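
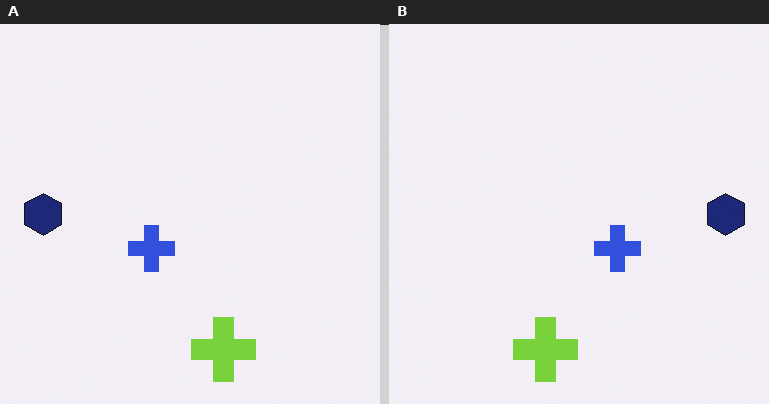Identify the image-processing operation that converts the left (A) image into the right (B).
The transformation is: flipped horizontally (left ↔ right).

The navy hexagon is in the left of the left (A) image and the right of the right (B) — shapes on opposite sides of the vertical midline have swapped in a mirror flip.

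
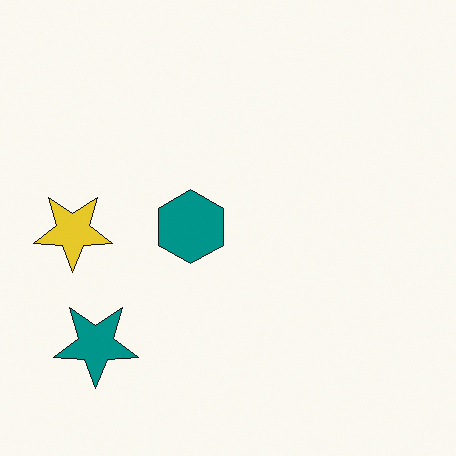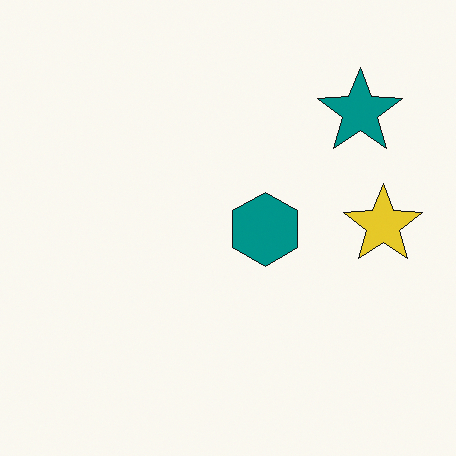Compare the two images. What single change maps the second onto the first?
The first image is the second rotated 180°.

The teal star sits in the top-right of the second image and the bottom-left of the first — consistent with a whole-image 180° rotation.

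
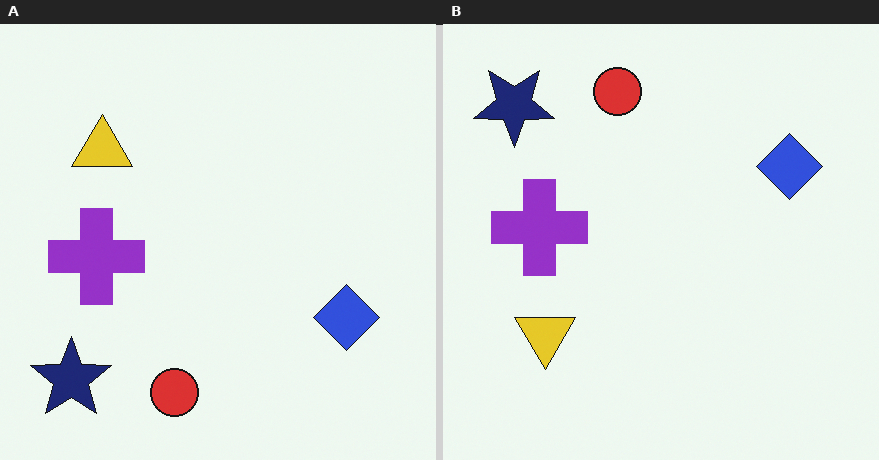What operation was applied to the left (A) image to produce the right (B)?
The right (B) image is the left (A) flipped vertically (top ↔ bottom).

The red circle is in the bottom of the left (A) image and the top of the right (B) — shapes on opposite sides of the horizontal midline have swapped in a mirror flip.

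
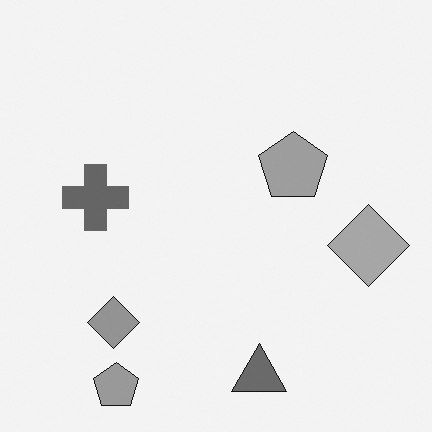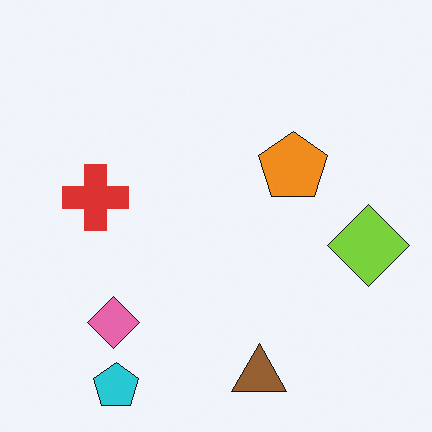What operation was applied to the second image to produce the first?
The image was converted to grayscale.

All color is removed — every shape is now a shade of grey.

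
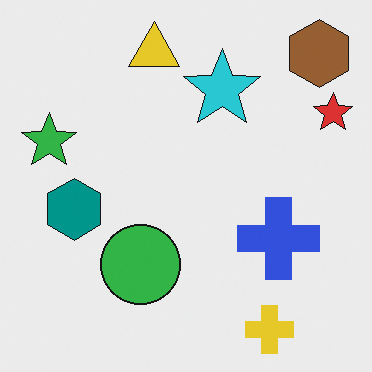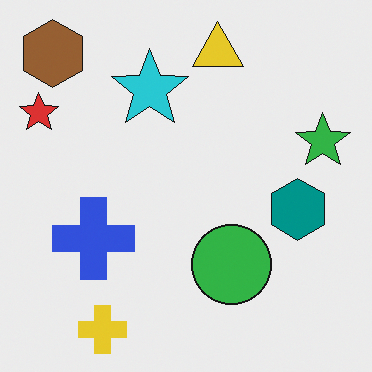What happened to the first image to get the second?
Flipped horizontally (left ↔ right).

The red star is in the top-right of the first image and the top-left of the second — shapes on opposite sides of the vertical midline have swapped in a mirror flip.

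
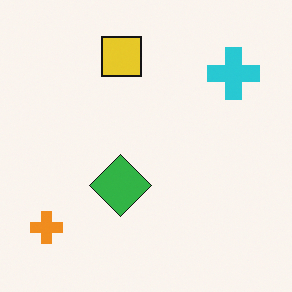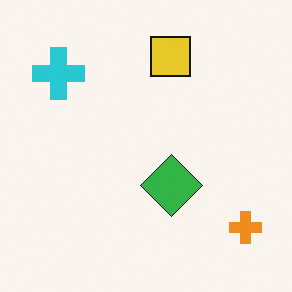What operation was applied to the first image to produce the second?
The transformation is: flipped horizontally (left ↔ right).

The orange cross is in the bottom-left of the first image and the bottom-right of the second — shapes on opposite sides of the vertical midline have swapped in a mirror flip.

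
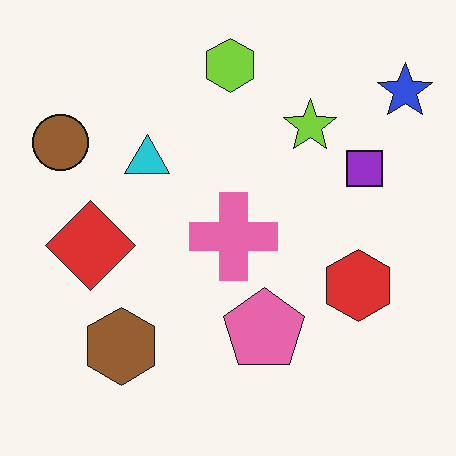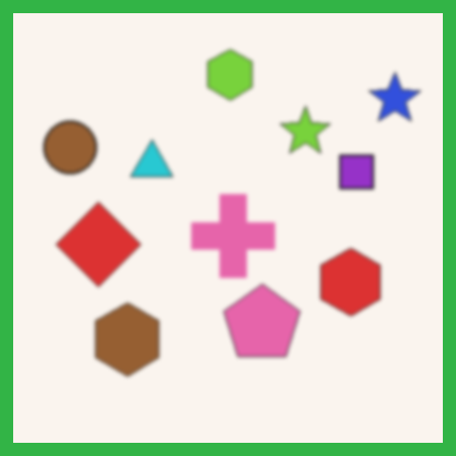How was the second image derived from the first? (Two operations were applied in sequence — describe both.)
It was given a subtle gaussian blur, then framed with a green border.

Shape edges and outlines are uniformly softened across the whole image. A solid green frame runs around the edge of the second image, with the content slightly shrunk inside it.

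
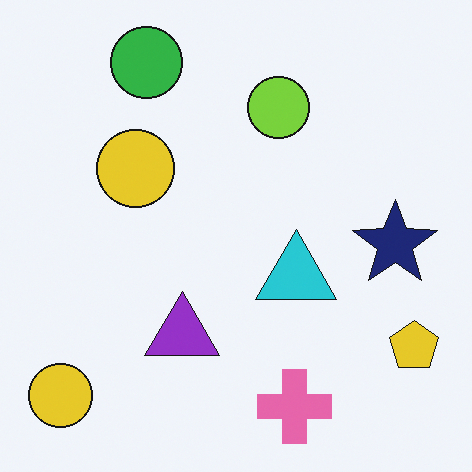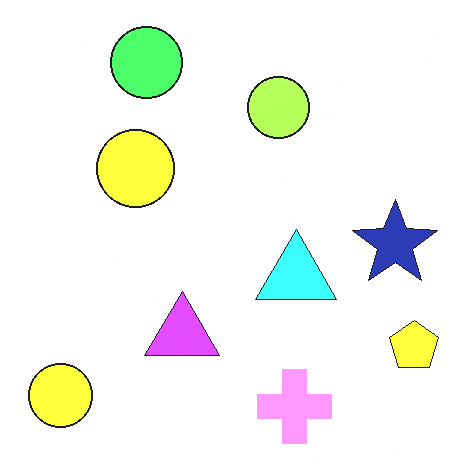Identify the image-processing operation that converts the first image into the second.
The image was brightened a lot.

Every pixel — background and shapes alike — is uniformly brightened.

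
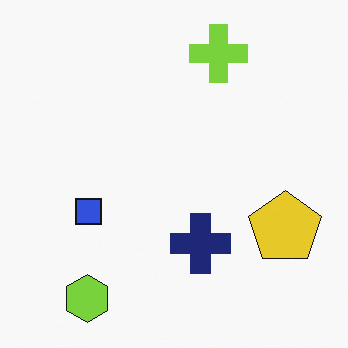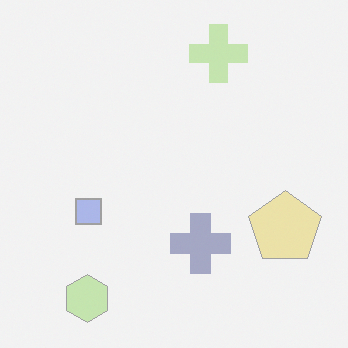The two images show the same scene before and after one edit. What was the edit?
It was washed out (contrast reduced).

Tones are pushed toward mid-grey across the whole image — a global contrast change.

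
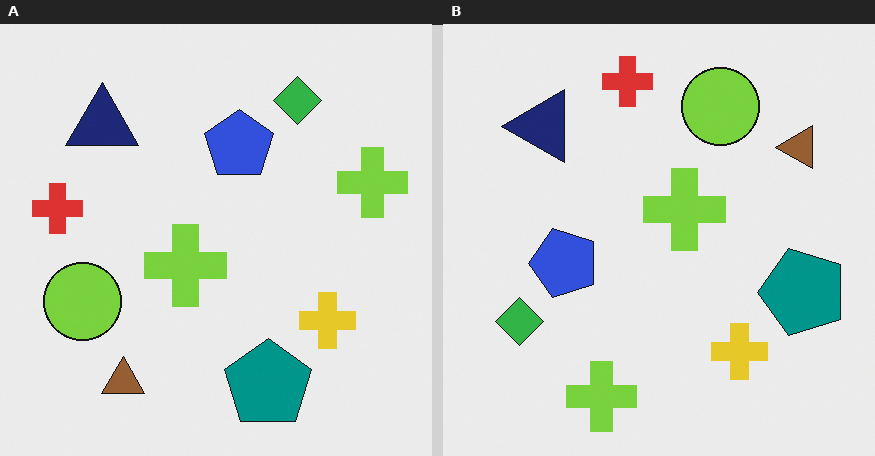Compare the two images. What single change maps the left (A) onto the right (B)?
The transformation is: transposed (reflected across the top-left ↔ bottom-right diagonal).

Shapes have swapped their row and column positions — what was in the top-right is now in the bottom-left — a diagonal reflection.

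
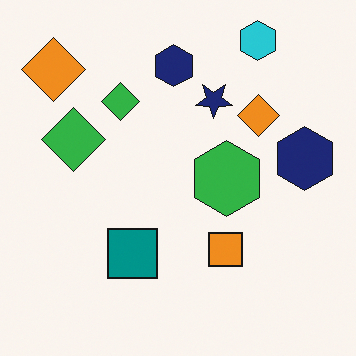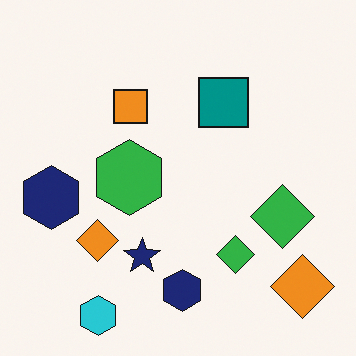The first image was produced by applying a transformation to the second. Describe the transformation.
The transformation is: rotated 180°.

The cyan hexagon sits in the bottom-left of the second image and the top-right of the first — consistent with a whole-image 180° rotation.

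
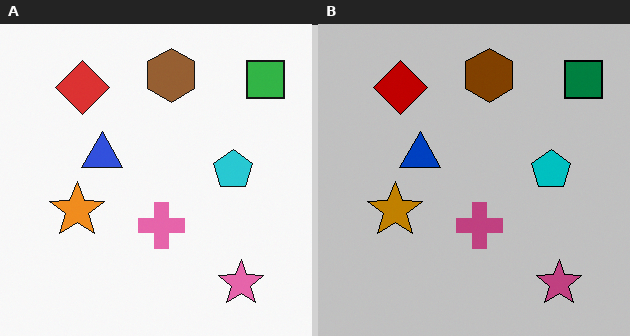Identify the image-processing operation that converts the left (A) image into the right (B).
Aggressively posterized.

Each flat color has snapped to a coarser quantized level — most visibly, the near-white background has dropped to a flat grey.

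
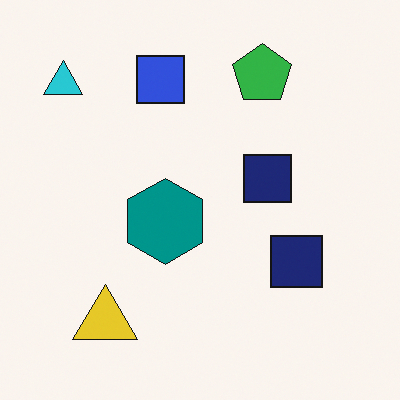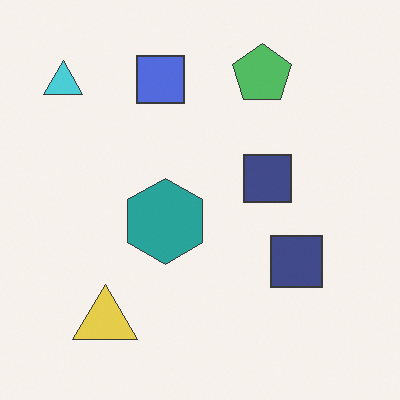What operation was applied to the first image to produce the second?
The image was given slightly reduced contrast.

Tones are pushed toward mid-grey across the whole image — a global contrast change.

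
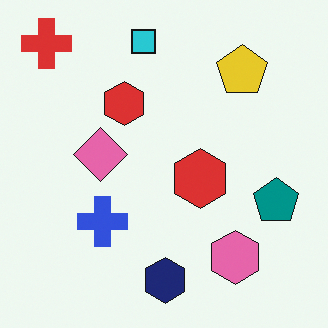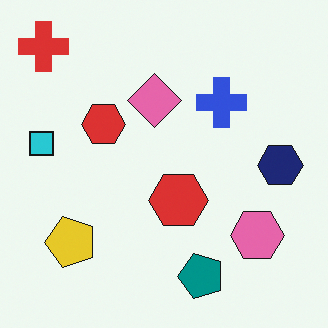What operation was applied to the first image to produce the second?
The transformation is: transposed (reflected across the top-left ↔ bottom-right diagonal).

Shapes have swapped their row and column positions — what was in the top-right is now in the bottom-left — a diagonal reflection.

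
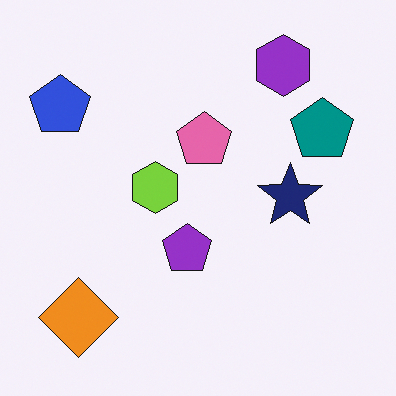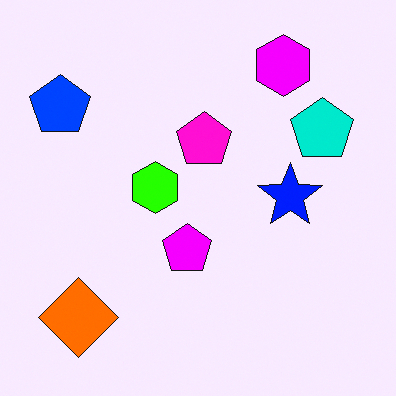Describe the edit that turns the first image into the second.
This is the original image made much more vivid (saturation change).

All colors are more vivid — a global saturation change.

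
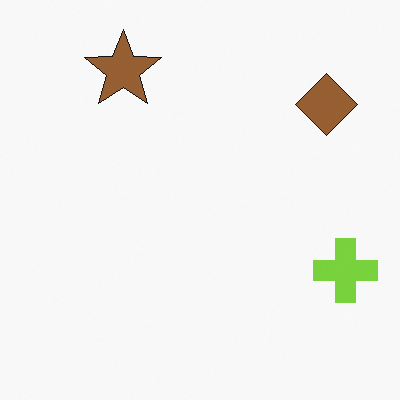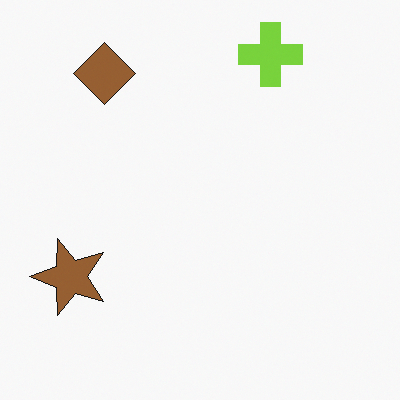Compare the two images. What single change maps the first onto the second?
The second image is the first rotated 90° counter-clockwise.

The lime cross sits in the bottom-right of the first image and the top-right of the second — consistent with a whole-image 90° counter-clockwise rotation.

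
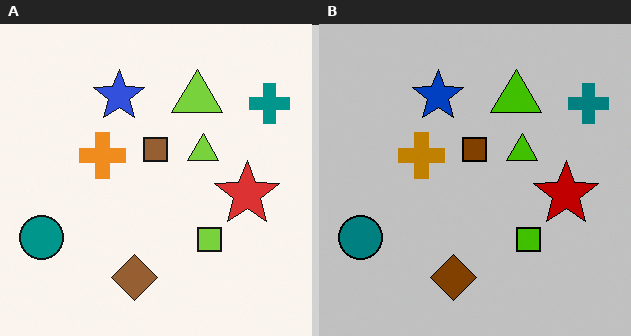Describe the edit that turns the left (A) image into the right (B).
The image was aggressively posterized.

Each flat color has snapped to a coarser quantized level — most visibly, the near-white background has dropped to a flat grey.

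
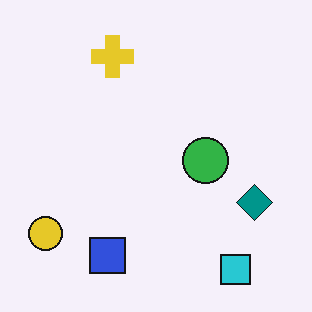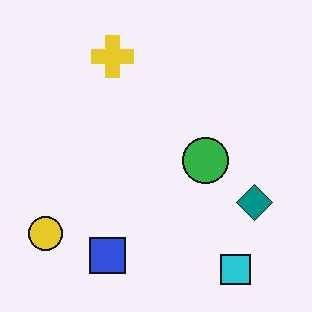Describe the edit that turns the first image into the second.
Given moderate JPEG compression.

Blocky 8×8 compression artifacts appear around shape edges and the flat background shows ringing — characteristic JPEG degradation.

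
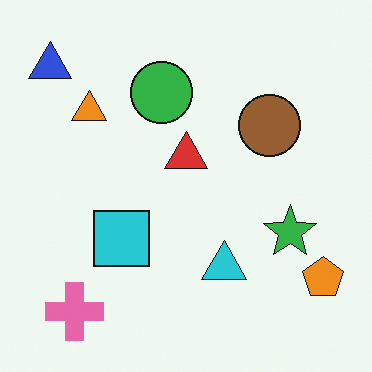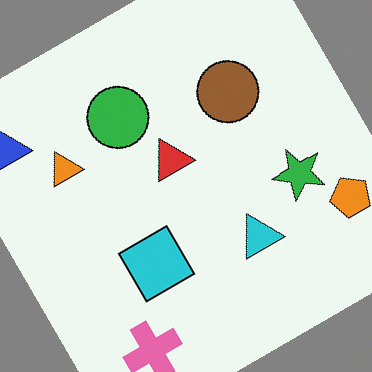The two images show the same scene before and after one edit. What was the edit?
This is the original image rotated counter-clockwise by a large amount — several tens of degrees.

Every shape is tilted by the same angle and the image corners show triangular fill wedges — a whole-image rotation by a non-right angle.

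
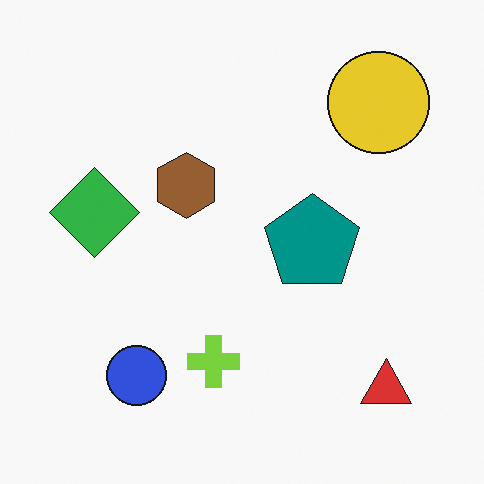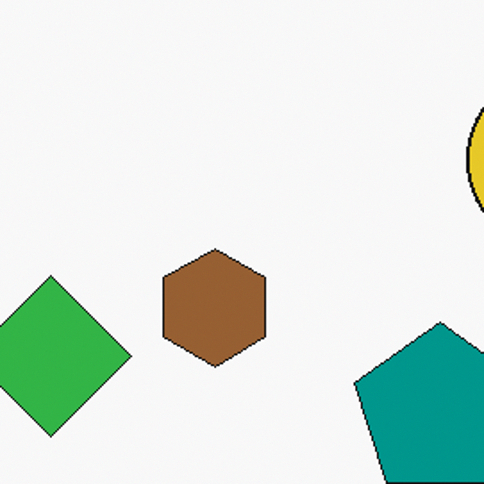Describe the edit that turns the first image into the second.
The image was cropped to a noticeably smaller region and rescaled.

The visible shapes are larger and the field of view is narrower; shapes near the original edges may be partly or wholly outside the frame — a crop-and-rescale.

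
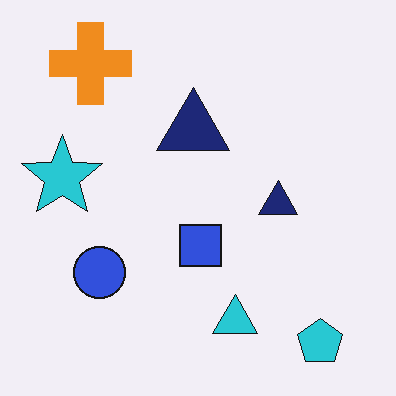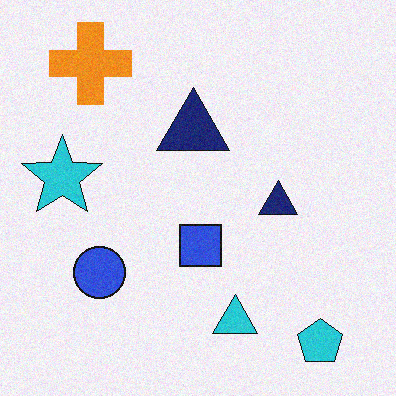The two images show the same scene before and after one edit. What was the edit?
Degraded with subtle gaussian noise.

Random speckle covers the whole image, including the flat background.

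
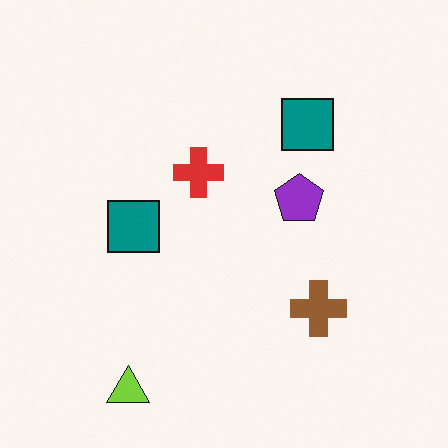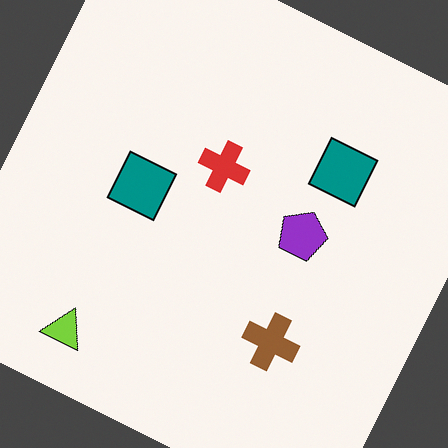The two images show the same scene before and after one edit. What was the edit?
The second image is the first rotated clockwise by a moderate amount.

Every shape is tilted by the same angle and the image corners show triangular fill wedges — a whole-image rotation by a non-right angle.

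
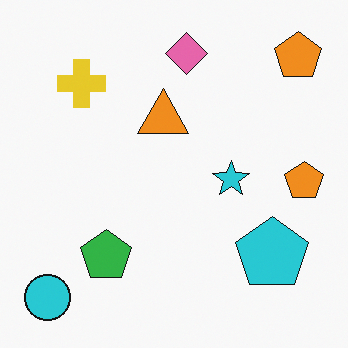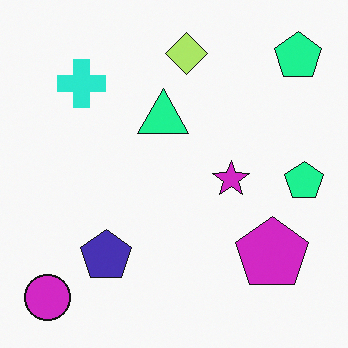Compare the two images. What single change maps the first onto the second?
The image was hue-shifted noticeably.

Every shape's color has rotated by the same amount around the hue wheel — a uniform hue shift.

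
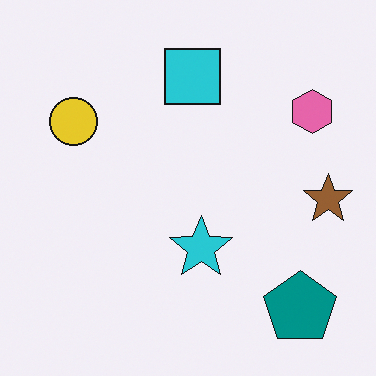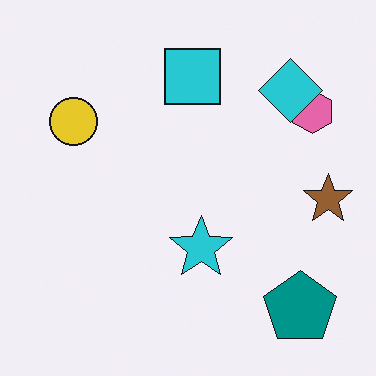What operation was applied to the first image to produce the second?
The transformation is: overlaid with an additional cyan diamond.

A cyan diamond appears in the second image that is absent from the first.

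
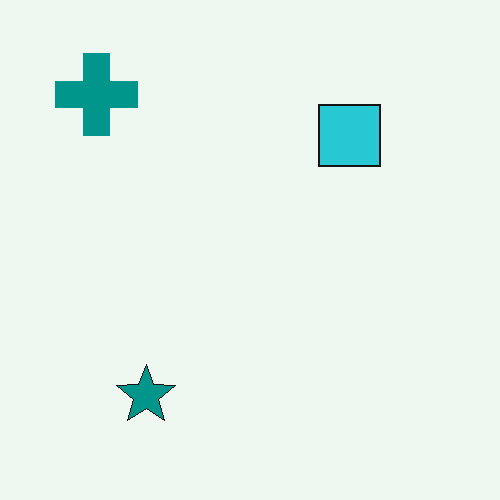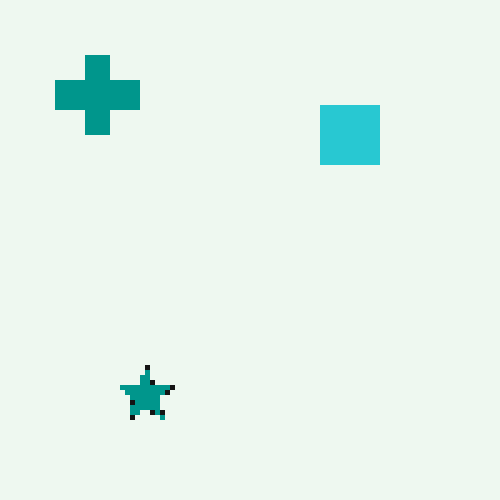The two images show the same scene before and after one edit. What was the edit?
The image was lightly pixelated (a mild mosaic effect).

Shapes are reduced to large square blocks; fine edges and outlines are lost — a downscale-then-upscale (mosaic) effect.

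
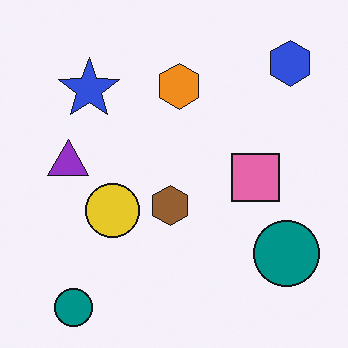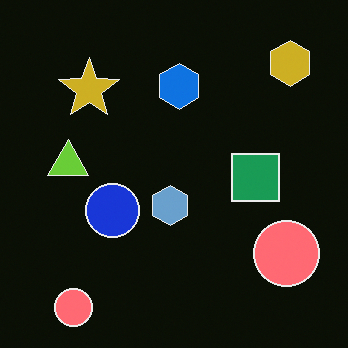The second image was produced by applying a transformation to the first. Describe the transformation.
The second image is the first color-inverted (negative).

The light background has become dark and every shape's color is its complement — a photographic negative.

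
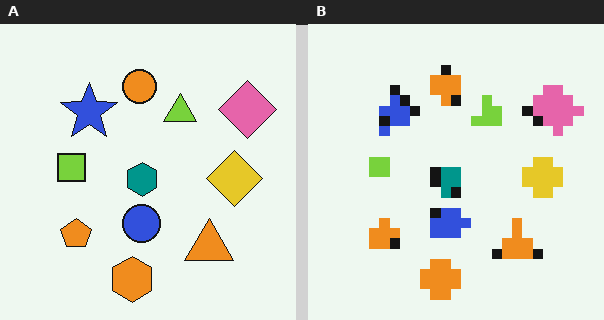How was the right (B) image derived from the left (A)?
The right (B) image is the left (A) coarsely pixelated.

Shapes are reduced to large square blocks; fine edges and outlines are lost — a downscale-then-upscale (mosaic) effect.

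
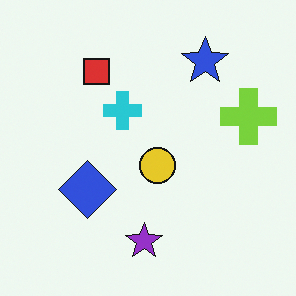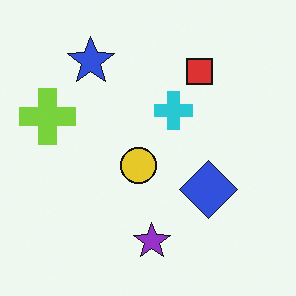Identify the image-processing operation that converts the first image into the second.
This is the original image flipped horizontally (left ↔ right).

The lime cross is in the right of the first image and the left of the second — shapes on opposite sides of the vertical midline have swapped in a mirror flip.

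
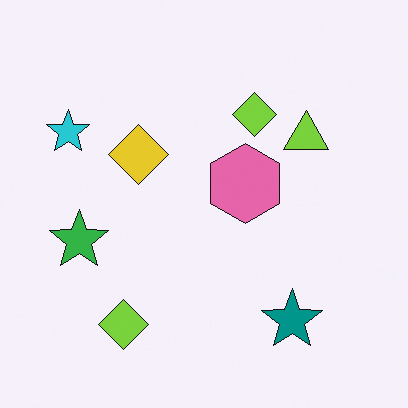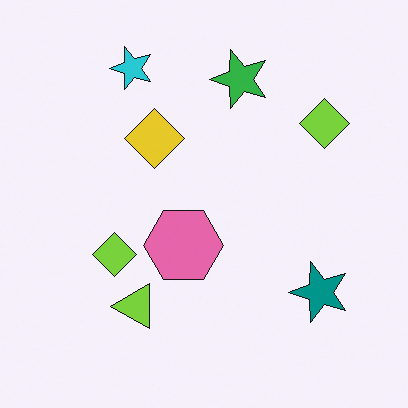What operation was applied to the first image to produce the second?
The transformation is: transposed (reflected across the top-left ↔ bottom-right diagonal).

Shapes have swapped their row and column positions — what was in the top-right is now in the bottom-left — a diagonal reflection.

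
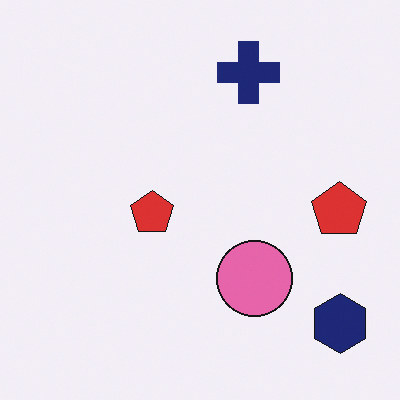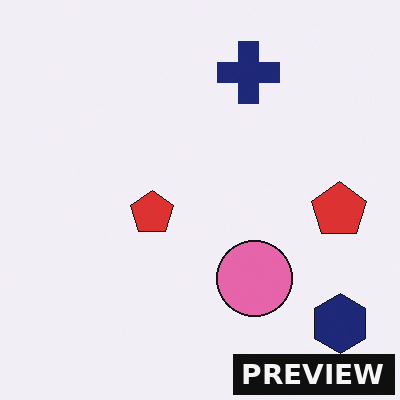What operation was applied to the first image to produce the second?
It was watermarked with the text "PREVIEW" in the lower-right corner.

A dark label reading "PREVIEW" appears in the lower-right corner.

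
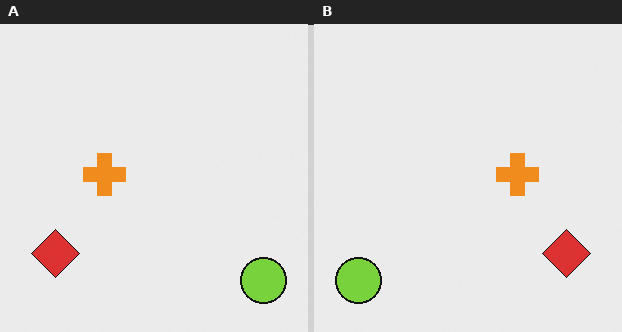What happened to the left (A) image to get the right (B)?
This is the original image flipped horizontally (left ↔ right).

The lime circle is in the bottom-right of the left (A) image and the bottom-left of the right (B) — shapes on opposite sides of the vertical midline have swapped in a mirror flip.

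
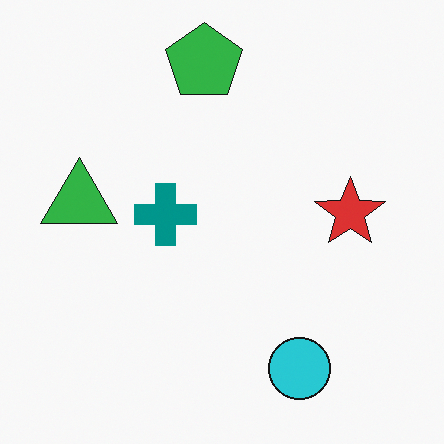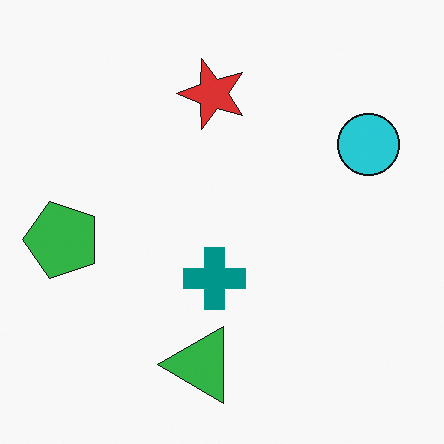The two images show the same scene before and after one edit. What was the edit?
This is the original image rotated 90° counter-clockwise.

The cyan circle sits in the bottom-right of the first image and the top-right of the second — consistent with a whole-image 90° counter-clockwise rotation.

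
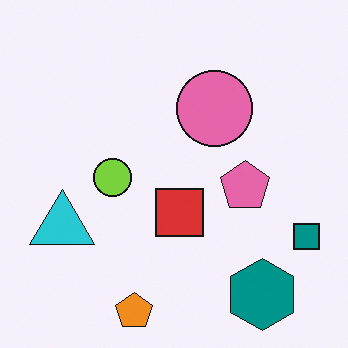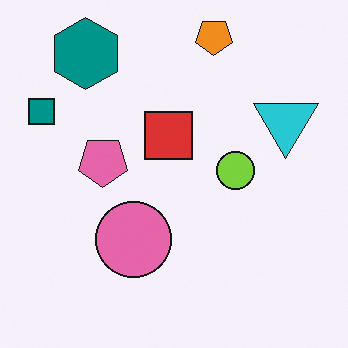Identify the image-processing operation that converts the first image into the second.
It was rotated 180°.

The teal hexagon sits in the bottom-right of the first image and the top-left of the second — consistent with a whole-image 180° rotation.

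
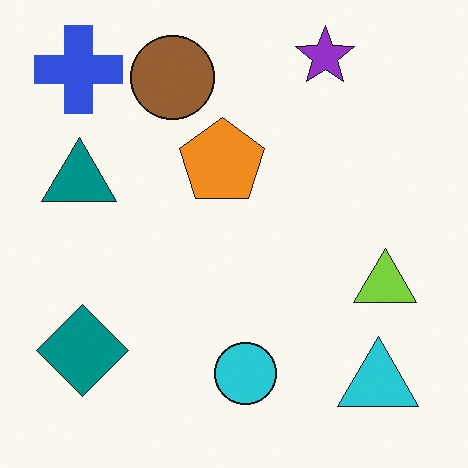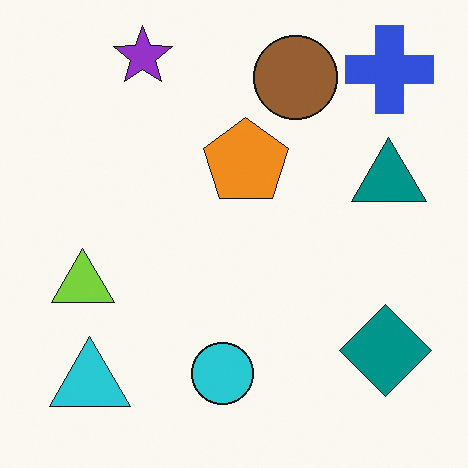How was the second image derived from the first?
Flipped horizontally (left ↔ right).

The blue cross is in the top-left of the first image and the top-right of the second — shapes on opposite sides of the vertical midline have swapped in a mirror flip.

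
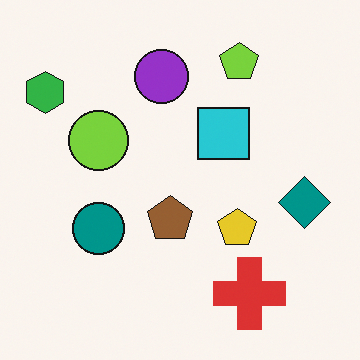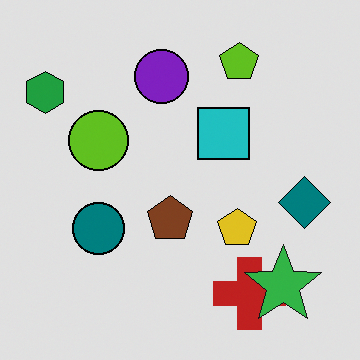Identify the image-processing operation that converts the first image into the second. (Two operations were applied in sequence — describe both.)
It was posterized to a reduced palette, then overlaid with an additional green star.

Each flat color has snapped to a coarser quantized level — most visibly, the near-white background has dropped to a flat grey. A green star appears in the second image that is absent from the first.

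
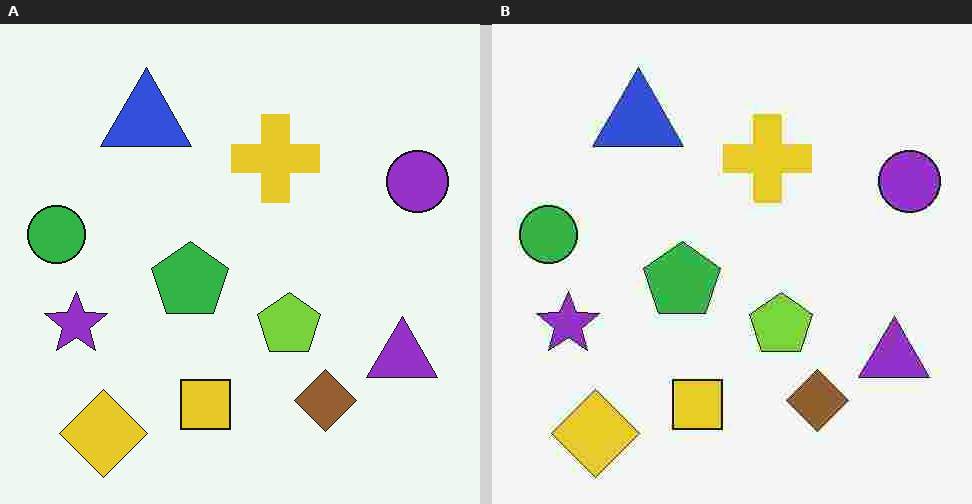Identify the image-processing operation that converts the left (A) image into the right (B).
It was degraded with heavy JPEG compression.

Blocky 8×8 compression artifacts appear around shape edges and the flat background shows ringing — characteristic JPEG degradation.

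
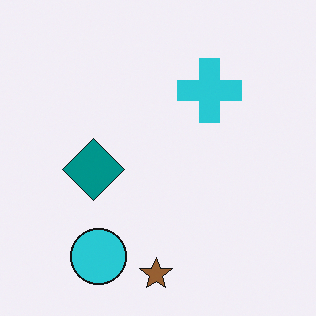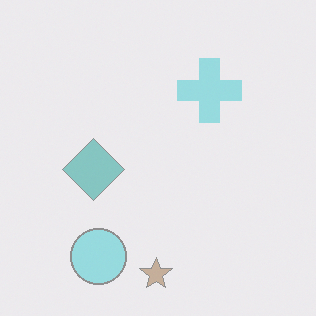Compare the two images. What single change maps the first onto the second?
The second image is the first washed out (contrast reduced).

Tones are pushed toward mid-grey across the whole image — a global contrast change.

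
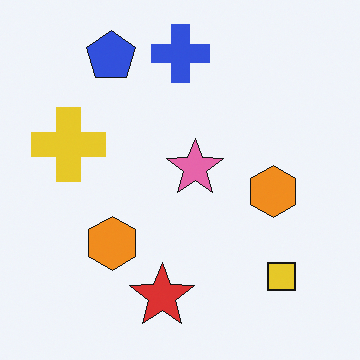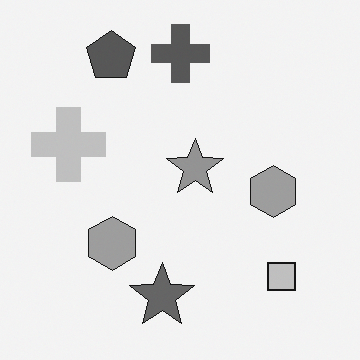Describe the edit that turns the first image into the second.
Converted to grayscale.

All color is removed — every shape is now a shade of grey.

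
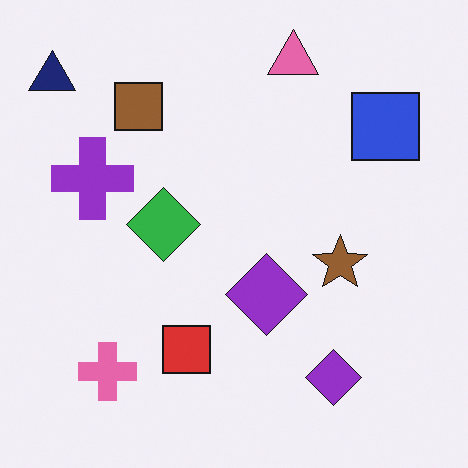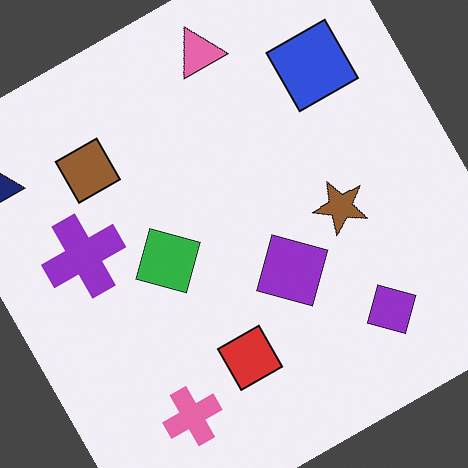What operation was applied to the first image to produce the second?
The second image is the first rotated counter-clockwise by a clearly visible amount.

Every shape is tilted by the same angle and the image corners show triangular fill wedges — a whole-image rotation by a non-right angle.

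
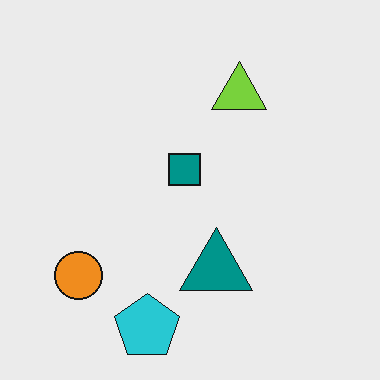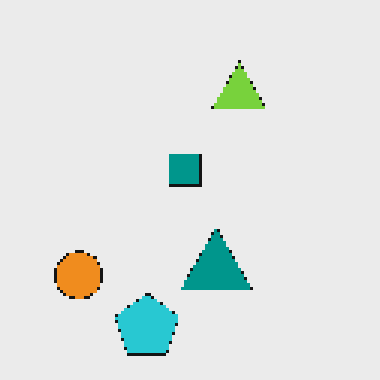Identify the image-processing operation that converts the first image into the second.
The second image is the first lightly pixelated (a mild mosaic effect).

Shapes are reduced to large square blocks; fine edges and outlines are lost — a downscale-then-upscale (mosaic) effect.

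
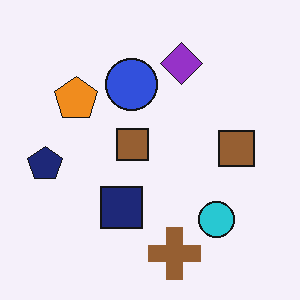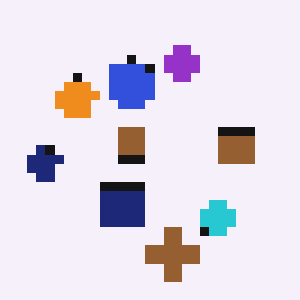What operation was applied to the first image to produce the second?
The transformation is: heavily pixelated into large blocks.

Shapes are reduced to large square blocks; fine edges and outlines are lost — a downscale-then-upscale (mosaic) effect.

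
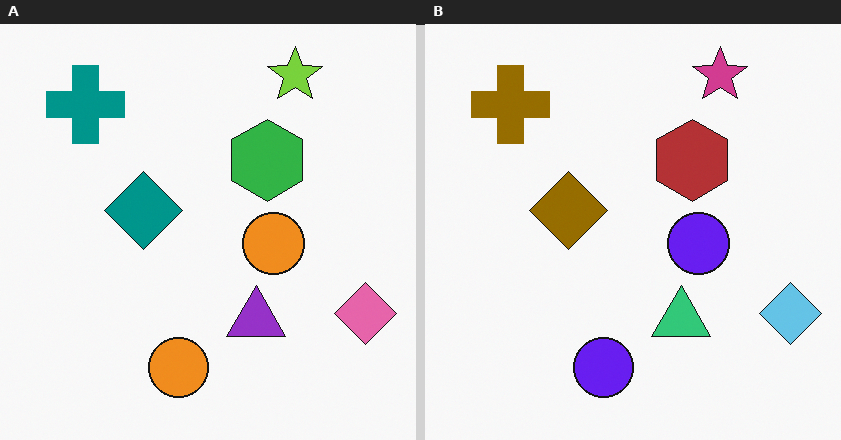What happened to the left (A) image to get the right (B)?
It was hue-shifted through roughly half the color wheel.

Every shape's color has rotated by the same amount around the hue wheel — a uniform hue shift.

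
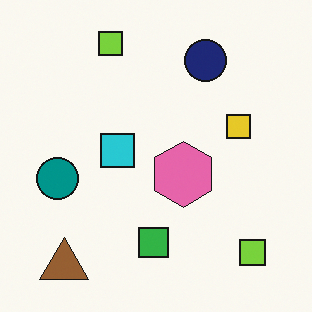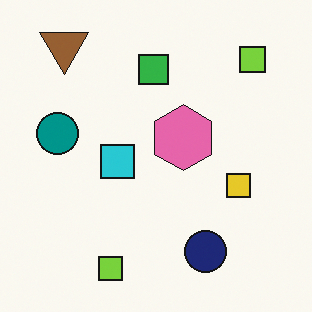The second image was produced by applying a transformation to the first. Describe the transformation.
This is the original image flipped vertically (top ↔ bottom).

The brown triangle is in the bottom-left of the first image and the top-left of the second — shapes on opposite sides of the horizontal midline have swapped in a mirror flip.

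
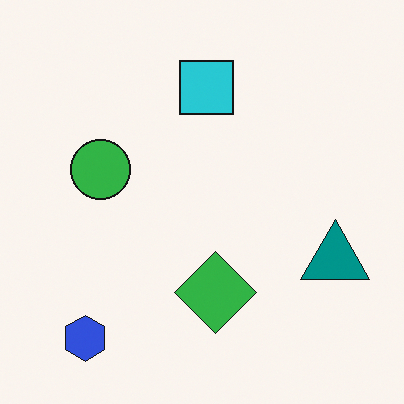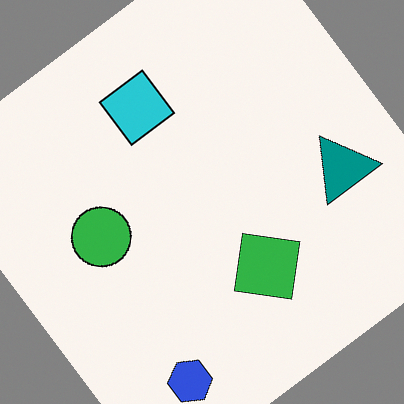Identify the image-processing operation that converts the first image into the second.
This is the original image rotated counter-clockwise by a large amount — several tens of degrees.

Every shape is tilted by the same angle and the image corners show triangular fill wedges — a whole-image rotation by a non-right angle.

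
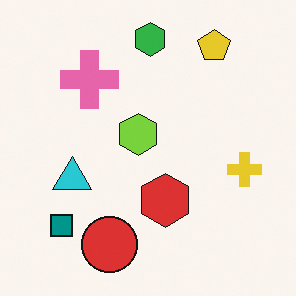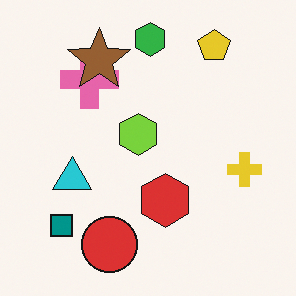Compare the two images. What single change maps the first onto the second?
It was overlaid with an additional brown star.

A brown star appears in the second image that is absent from the first.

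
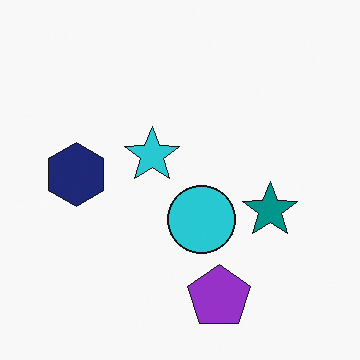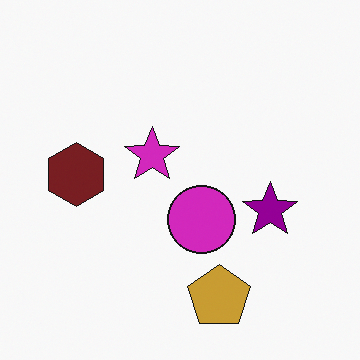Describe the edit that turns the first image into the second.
It was hue-shifted through roughly a third of the color wheel.

Every shape's color has rotated by the same amount around the hue wheel — a uniform hue shift.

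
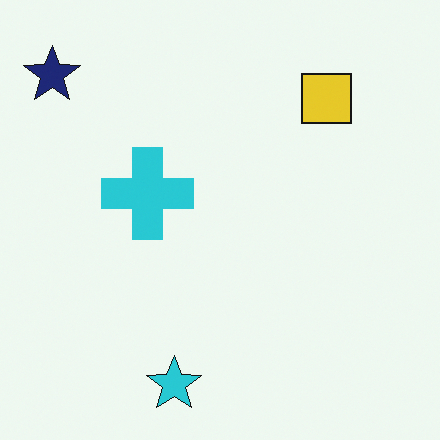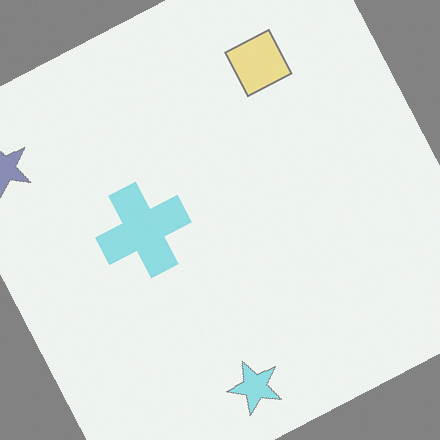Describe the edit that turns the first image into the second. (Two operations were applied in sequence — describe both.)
Given much lower contrast, then rotated counter-clockwise by a moderate amount.

Tones are pushed toward mid-grey across the whole image — a global contrast change. Every shape is tilted by the same angle and the image corners show triangular fill wedges — a whole-image rotation by a non-right angle.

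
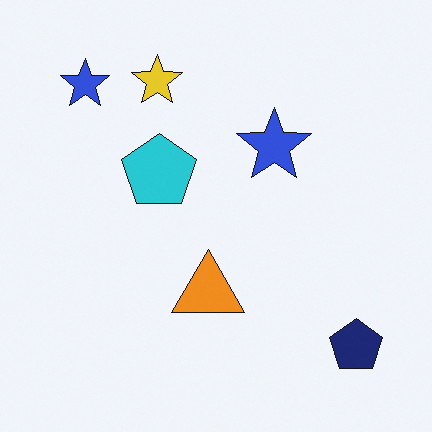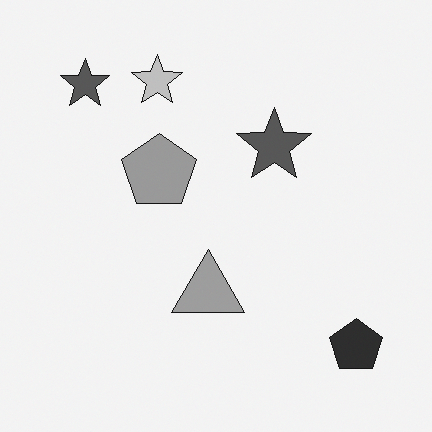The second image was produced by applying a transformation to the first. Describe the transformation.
This is the original image converted to grayscale.

All color is removed — every shape is now a shade of grey.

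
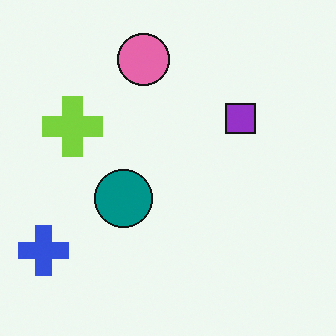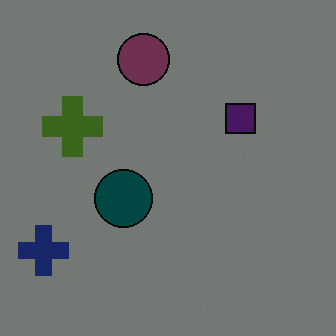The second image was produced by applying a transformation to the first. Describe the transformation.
The second image is the first noticeably darkened.

Every pixel — background and shapes alike — is uniformly darkened.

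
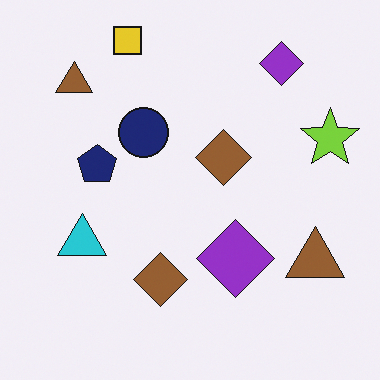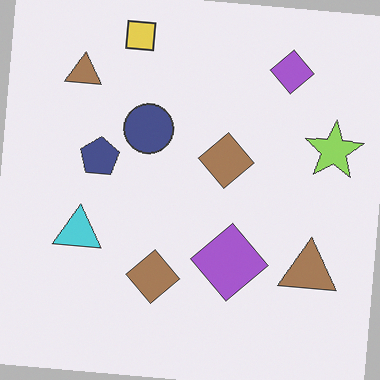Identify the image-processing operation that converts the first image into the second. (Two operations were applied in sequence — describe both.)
The transformation is: given slightly reduced contrast, then rotated clockwise by a small amount.

Tones are pushed toward mid-grey across the whole image — a global contrast change. Every shape is tilted by the same angle and the image corners show triangular fill wedges — a whole-image rotation by a non-right angle.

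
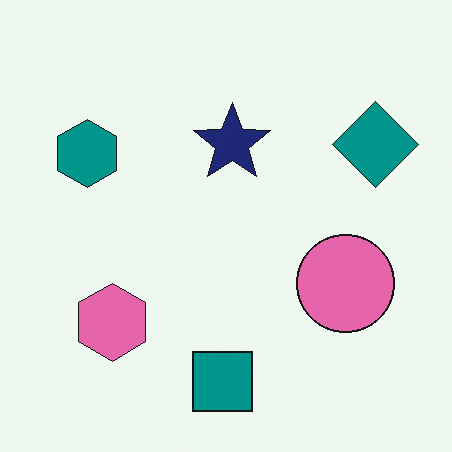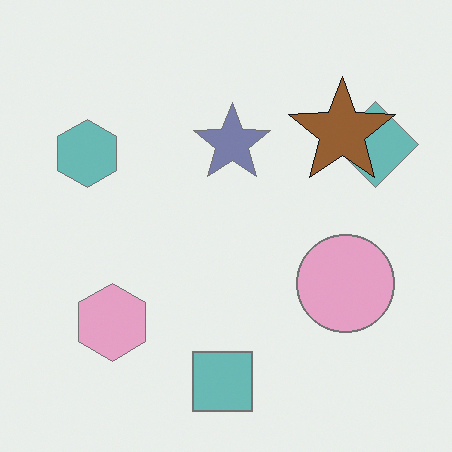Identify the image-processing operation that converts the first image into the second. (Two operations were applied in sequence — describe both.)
The second image is the first washed out (contrast reduced), then overlaid with an additional brown star.

Tones are pushed toward mid-grey across the whole image — a global contrast change. A brown star appears in the second image that is absent from the first.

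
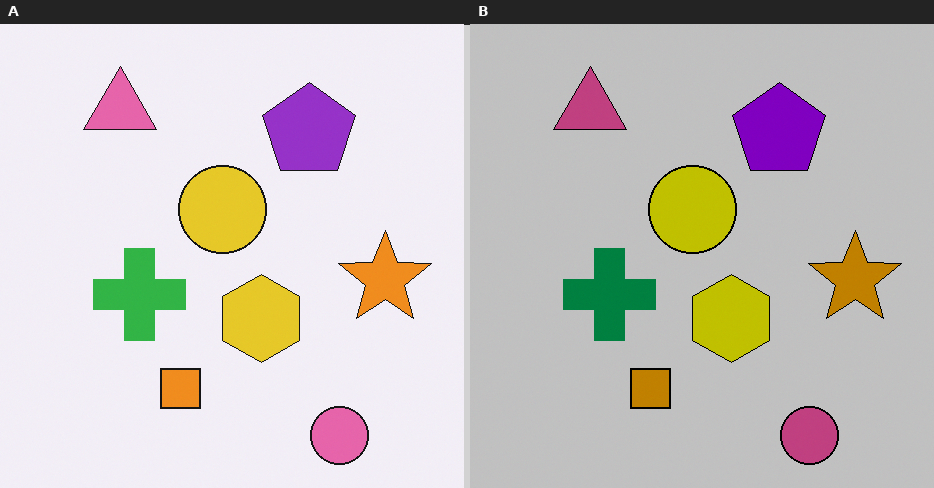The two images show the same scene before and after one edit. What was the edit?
The right (B) image is the left (A) aggressively posterized.

Each flat color has snapped to a coarser quantized level — most visibly, the near-white background has dropped to a flat grey.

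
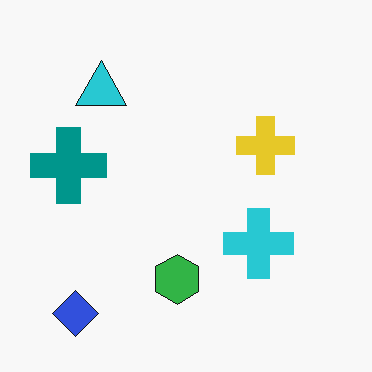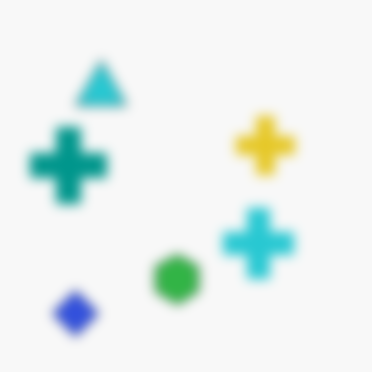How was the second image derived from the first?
Strongly gaussian-blurred.

Shape edges and outlines are uniformly softened across the whole image.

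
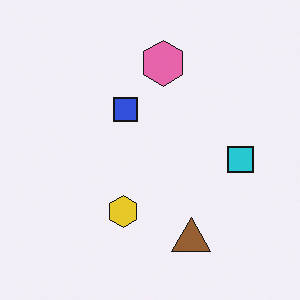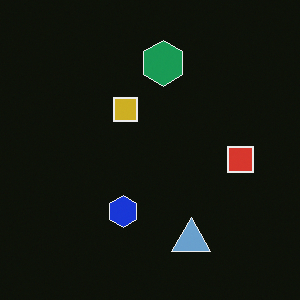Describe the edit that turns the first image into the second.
It was color-inverted (negative).

The light background has become dark and every shape's color is its complement — a photographic negative.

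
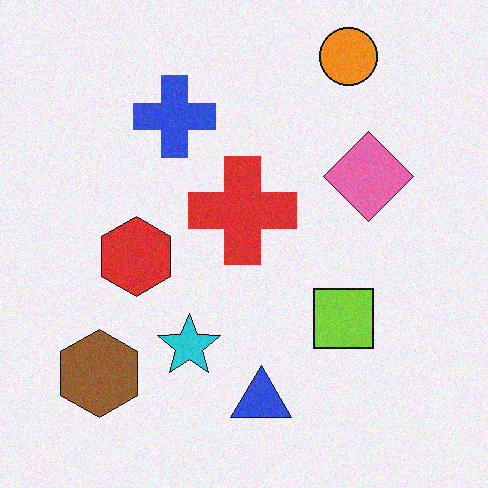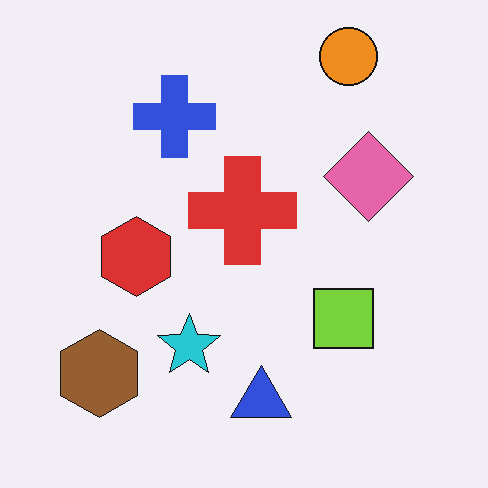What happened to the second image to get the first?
The image was degraded with a light layer of grain.

Random speckle covers the whole image, including the flat background.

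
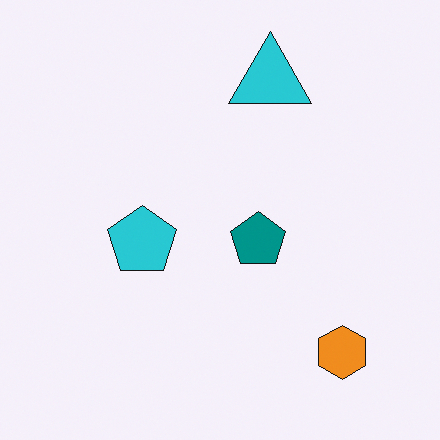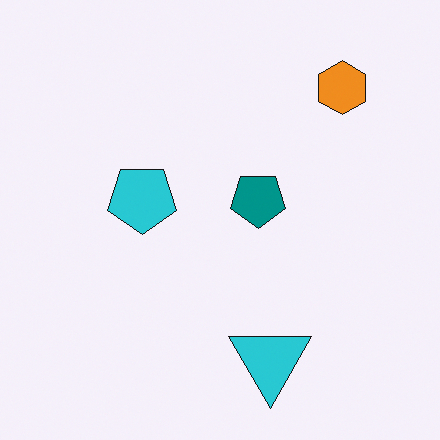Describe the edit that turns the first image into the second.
The image was flipped vertically (top ↔ bottom).

The cyan triangle is in the top of the first image and the bottom of the second — shapes on opposite sides of the horizontal midline have swapped in a mirror flip.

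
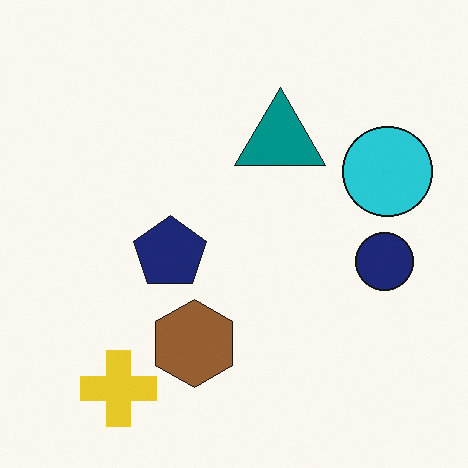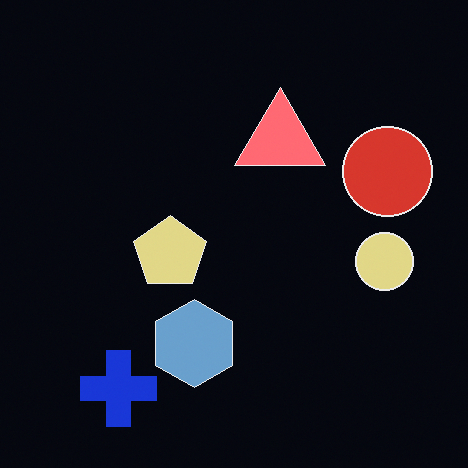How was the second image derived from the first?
Color-inverted (negative).

The light background has become dark and every shape's color is its complement — a photographic negative.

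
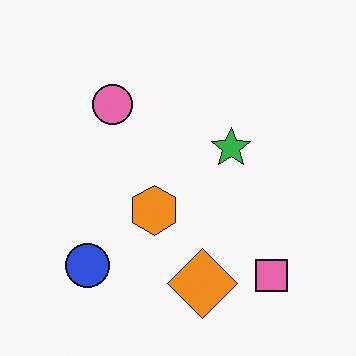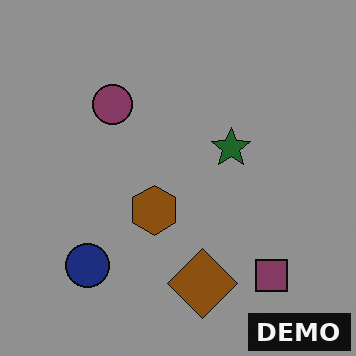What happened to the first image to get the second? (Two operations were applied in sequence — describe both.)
This is the original image noticeably darkened, then watermarked with the text "DEMO" in the lower-right corner.

Every pixel — background and shapes alike — is uniformly darkened. A dark label reading "DEMO" appears in the lower-right corner.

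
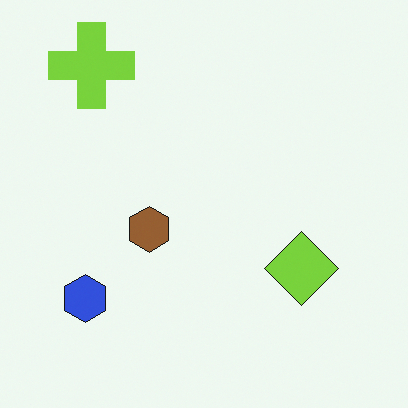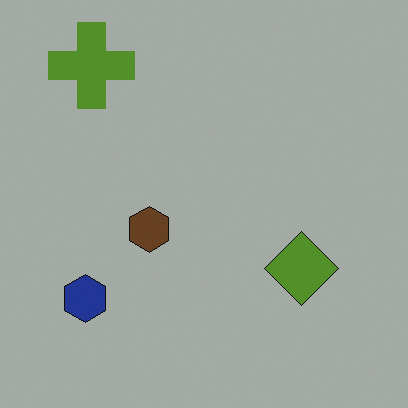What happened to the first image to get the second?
It was noticeably darkened.

Every pixel — background and shapes alike — is uniformly darkened.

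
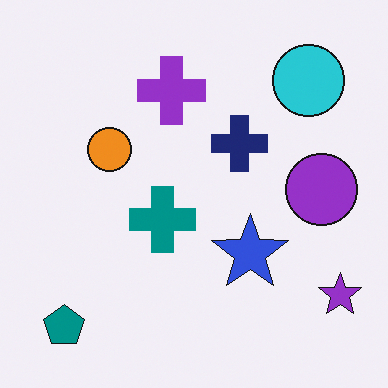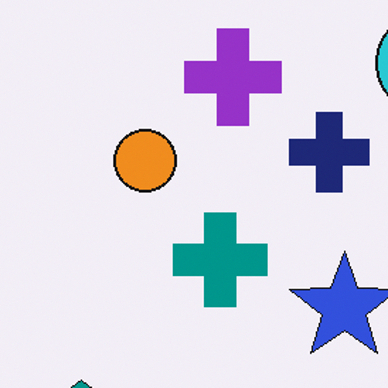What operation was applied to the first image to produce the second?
Cropped slightly and scaled back up.

The visible shapes are larger and the field of view is narrower; shapes near the original edges may be partly or wholly outside the frame — a crop-and-rescale.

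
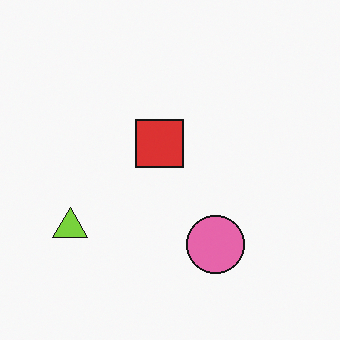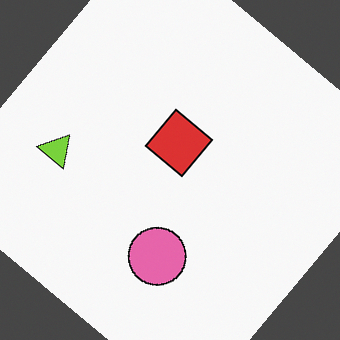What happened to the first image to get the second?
This is the original image rotated clockwise by a large amount — several tens of degrees.

Every shape is tilted by the same angle and the image corners show triangular fill wedges — a whole-image rotation by a non-right angle.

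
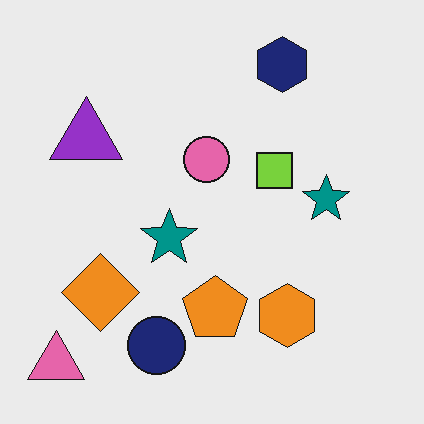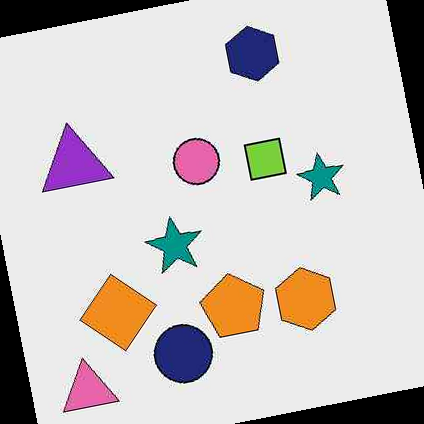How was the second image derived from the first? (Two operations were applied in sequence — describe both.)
The second image is the first given moderate JPEG compression, then rotated counter-clockwise by a few degrees.

Blocky 8×8 compression artifacts appear around shape edges and the flat background shows ringing — characteristic JPEG degradation. Every shape is tilted by the same angle and the image corners show triangular fill wedges — a whole-image rotation by a non-right angle.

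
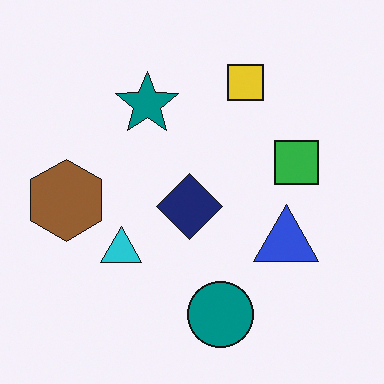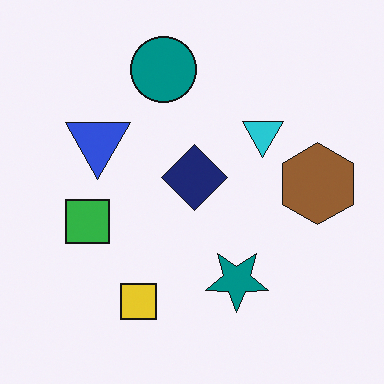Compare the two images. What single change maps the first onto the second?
It was rotated 180°.

The brown hexagon sits in the left of the first image and the right of the second — consistent with a whole-image 180° rotation.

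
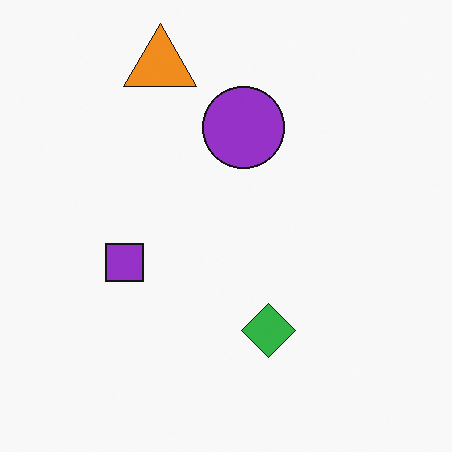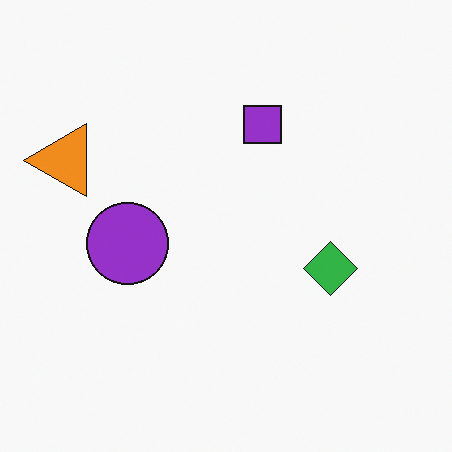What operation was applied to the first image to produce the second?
The second image is the first transposed (reflected across the top-left ↔ bottom-right diagonal).

Shapes have swapped their row and column positions — what was in the top-right is now in the bottom-left — a diagonal reflection.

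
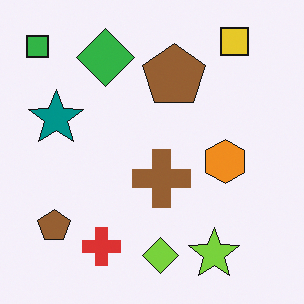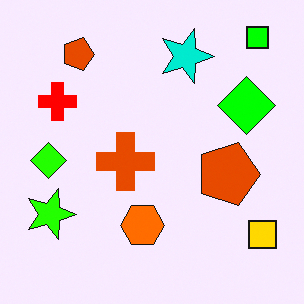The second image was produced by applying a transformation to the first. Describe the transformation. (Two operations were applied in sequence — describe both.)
The second image is the first heavily oversaturated, then rotated 90° clockwise.

All colors are more vivid — a global saturation change. The green square sits in the top-left of the first image and the top-right of the second — consistent with a whole-image 90° clockwise rotation.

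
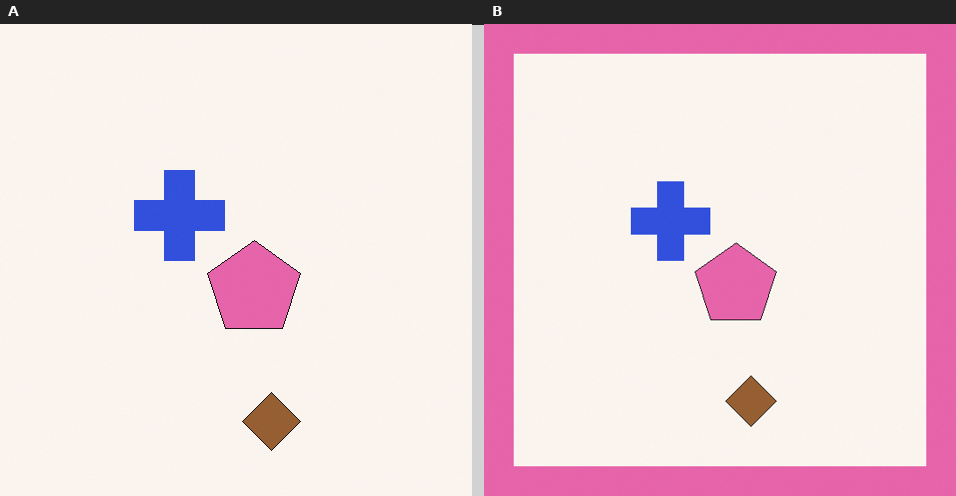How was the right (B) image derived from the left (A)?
The right (B) image is the left (A) framed with a pink border.

A solid pink frame runs around the edge of the right (B) image, with the content slightly shrunk inside it.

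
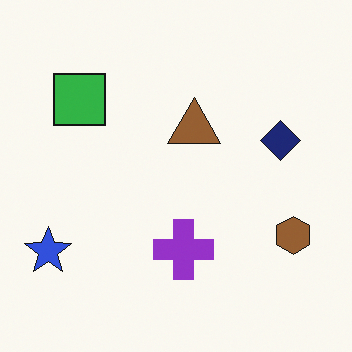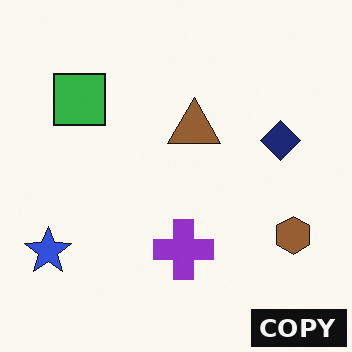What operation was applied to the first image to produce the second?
The image was watermarked with the text "COPY" in the lower-right corner.

A dark label reading "COPY" appears in the lower-right corner.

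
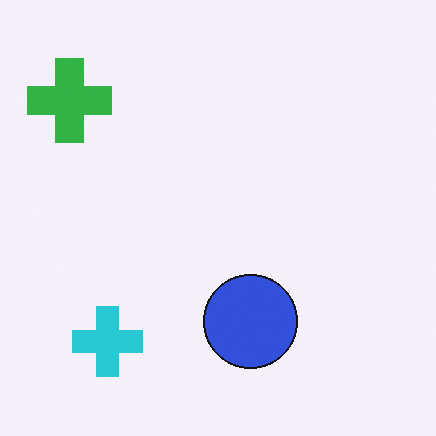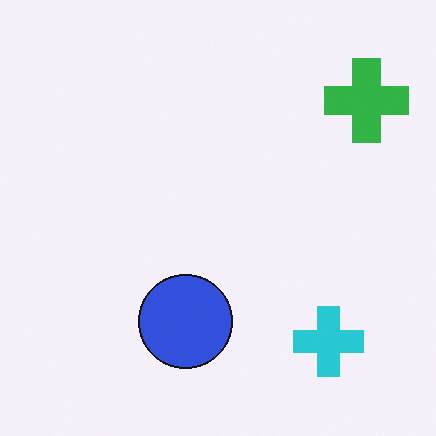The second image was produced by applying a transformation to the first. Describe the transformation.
This is the original image flipped horizontally (left ↔ right).

The green cross is in the top-left of the first image and the top-right of the second — shapes on opposite sides of the vertical midline have swapped in a mirror flip.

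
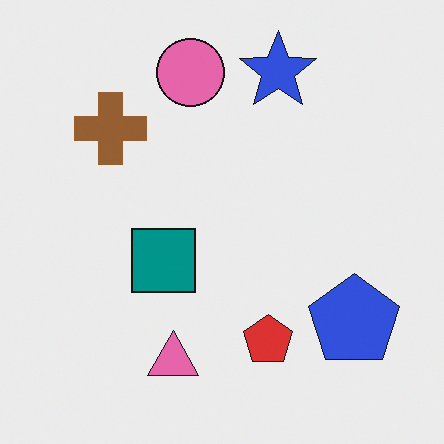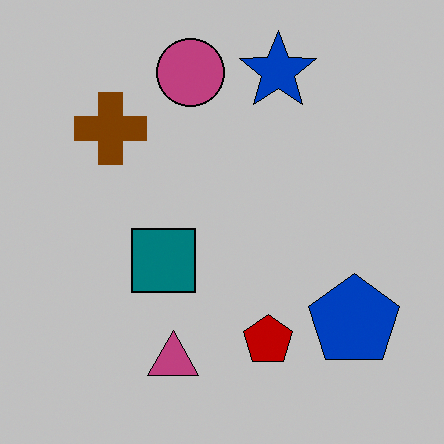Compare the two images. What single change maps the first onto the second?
The transformation is: aggressively posterized.

Each flat color has snapped to a coarser quantized level — most visibly, the near-white background has dropped to a flat grey.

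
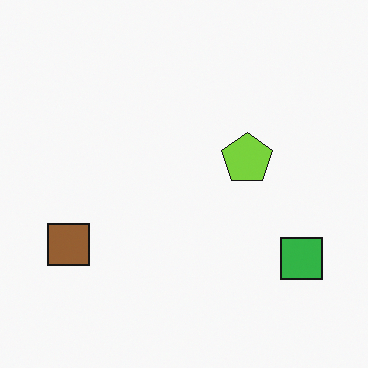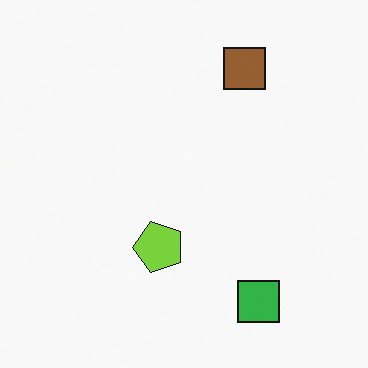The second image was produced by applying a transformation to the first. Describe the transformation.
The second image is the first transposed (reflected across the top-left ↔ bottom-right diagonal).

Shapes have swapped their row and column positions — what was in the top-right is now in the bottom-left — a diagonal reflection.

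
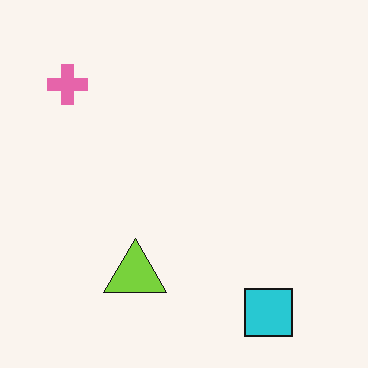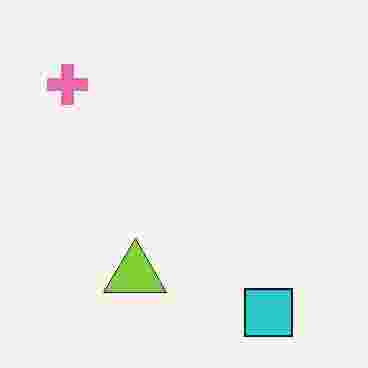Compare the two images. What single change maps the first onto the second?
This is the original image heavily JPEG-compressed with obvious blocking artifacts.

Blocky 8×8 compression artifacts appear around shape edges and the flat background shows ringing — characteristic JPEG degradation.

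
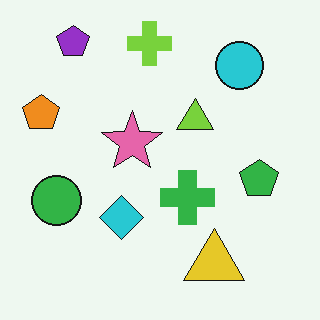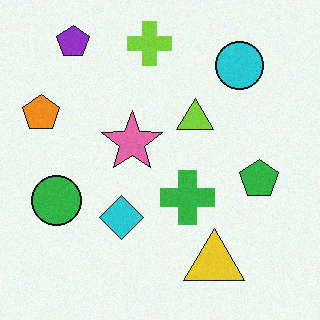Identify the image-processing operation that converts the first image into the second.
The transformation is: degraded with a light layer of grain.

Random speckle covers the whole image, including the flat background.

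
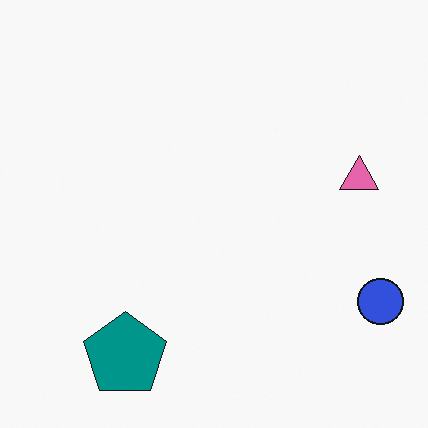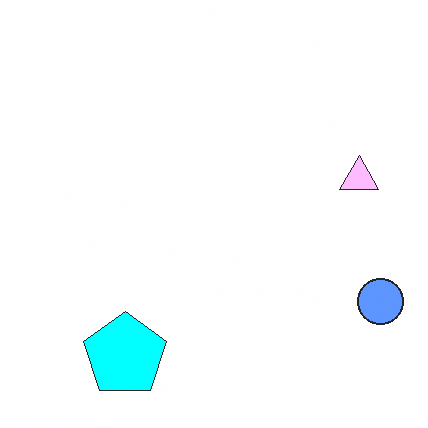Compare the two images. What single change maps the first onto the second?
Noticeably brightened.

Every pixel — background and shapes alike — is uniformly brightened.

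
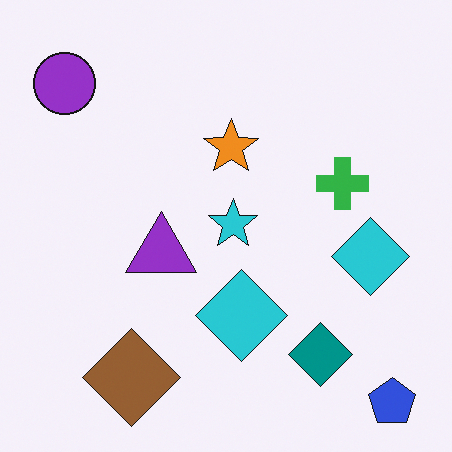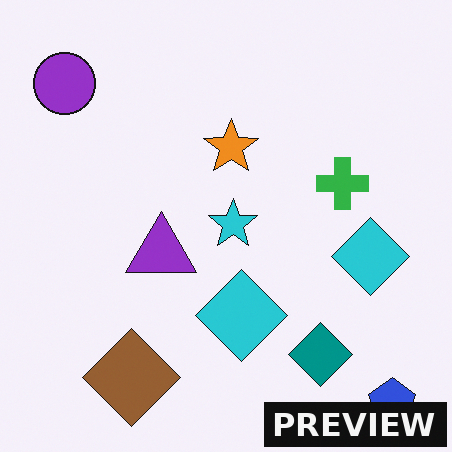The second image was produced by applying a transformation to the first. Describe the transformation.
The second image is the first watermarked with the text "PREVIEW" in the lower-right corner.

A dark label reading "PREVIEW" appears in the lower-right corner.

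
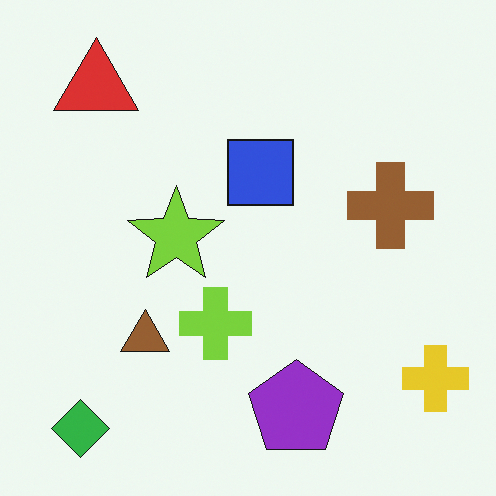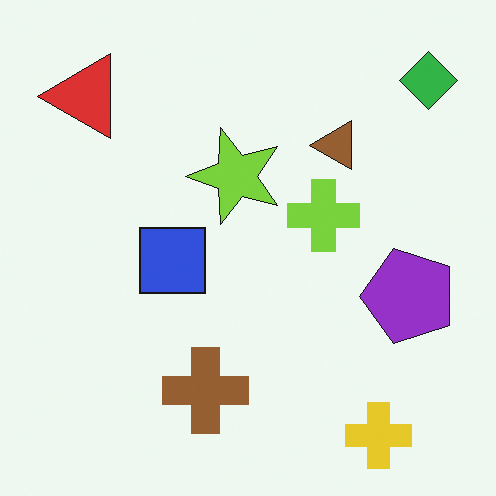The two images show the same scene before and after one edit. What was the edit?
The second image is the first transposed (reflected across the top-left ↔ bottom-right diagonal).

Shapes have swapped their row and column positions — what was in the top-right is now in the bottom-left — a diagonal reflection.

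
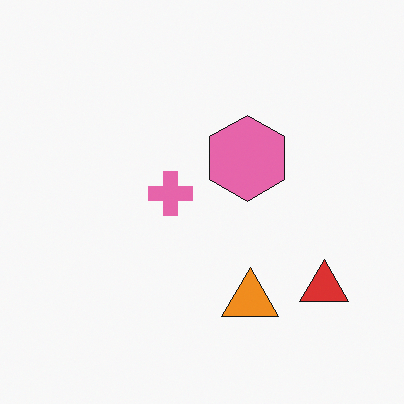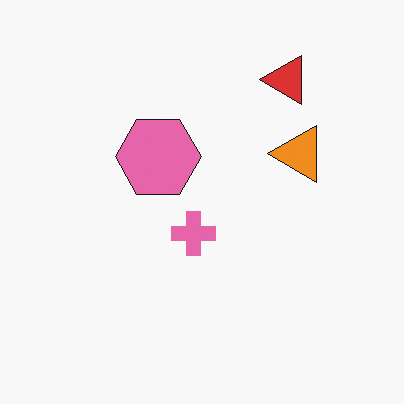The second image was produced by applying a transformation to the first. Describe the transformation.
This is the original image rotated 90° counter-clockwise.

The red triangle sits in the bottom-right of the first image and the top-right of the second — consistent with a whole-image 90° counter-clockwise rotation.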